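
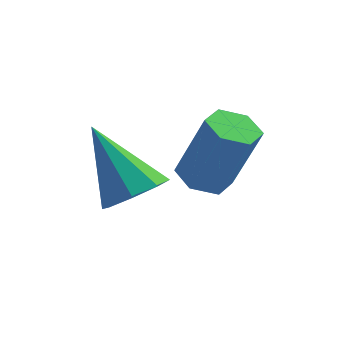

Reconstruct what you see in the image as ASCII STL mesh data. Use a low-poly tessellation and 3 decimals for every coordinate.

solid 
facet normal -0.356 0.050 -0.933
outer loop
vertex 2.683 -0.796 -1.21
vertex 2.038 -0.922 -0.971
vertex 2.269 -0.264 -1.024
endloop
endfacet
facet normal 0.723 0.647 -0.241
outer loop
vertex 2.683 -0.796 -1.21
vertex 2.269 -0.264 -1.024
vertex 3.368 -0.892 0.592
endloop
endfacet
facet normal 0.723 0.647 -0.240
outer loop
vertex 3.368 -0.892 0.592
vertex 2.269 -0.264 -1.024
vertex 2.953 -0.359 0.778
endloop
endfacet
facet normal 0.355 -0.049 0.934
outer loop
vertex 3.368 -0.892 0.592
vertex 2.953 -0.359 0.778
vertex 2.722 -1.018 0.831
endloop
endfacet
facet normal -0.355 0.049 -0.934
outer loop
vertex 2.269 -0.264 -1.024
vertex 2.038 -0.922 -0.971
vertex 1.623 -0.39 -0.785
endloop
endfacet
facet normal -0.151 0.982 0.109
outer loop
vertex 2.269 -0.264 -1.024
vertex 1.623 -0.39 -0.785
vertex 2.953 -0.359 0.778
endloop
endfacet
facet normal -0.151 0.982 0.109
outer loop
vertex 2.953 -0.359 0.778
vertex 1.623 -0.39 -0.785
vertex 2.308 -0.485 1.017
endloop
endfacet
facet normal 0.356 -0.050 0.933
outer loop
vertex 2.953 -0.359 0.778
vertex 2.308 -0.485 1.017
vertex 2.722 -1.018 0.831
endloop
endfacet
facet normal -0.355 0.049 -0.934
outer loop
vertex 1.623 -0.39 -0.785
vertex 2.038 -0.922 -0.971
vertex 1.392 -1.048 -0.732
endloop
endfacet
facet normal -0.875 0.335 0.350
outer loop
vertex 1.623 -0.39 -0.785
vertex 1.392 -1.048 -0.732
vertex 2.308 -0.485 1.017
endloop
endfacet
facet normal -0.875 0.335 0.350
outer loop
vertex 2.308 -0.485 1.017
vertex 1.392 -1.048 -0.732
vertex 2.077 -1.144 1.07
endloop
endfacet
facet normal 0.356 -0.050 0.933
outer loop
vertex 2.308 -0.485 1.017
vertex 2.077 -1.144 1.07
vertex 2.722 -1.018 0.831
endloop
endfacet
facet normal -0.355 0.049 -0.934
outer loop
vertex 1.392 -1.048 -0.732
vertex 2.038 -0.922 -0.971
vertex 1.807 -1.581 -0.918
endloop
endfacet
facet normal -0.723 -0.647 0.241
outer loop
vertex 1.392 -1.048 -0.732
vertex 1.807 -1.581 -0.918
vertex 2.077 -1.144 1.07
endloop
endfacet
facet normal -0.723 -0.647 0.241
outer loop
vertex 2.077 -1.144 1.07
vertex 1.807 -1.581 -0.918
vertex 2.491 -1.676 0.884
endloop
endfacet
facet normal 0.356 -0.050 0.933
outer loop
vertex 2.077 -1.144 1.07
vertex 2.491 -1.676 0.884
vertex 2.722 -1.018 0.831
endloop
endfacet
facet normal -0.356 0.050 -0.933
outer loop
vertex 1.807 -1.581 -0.918
vertex 2.038 -0.922 -0.971
vertex 2.452 -1.455 -1.157
endloop
endfacet
facet normal 0.151 -0.982 -0.109
outer loop
vertex 1.807 -1.581 -0.918
vertex 2.452 -1.455 -1.157
vertex 2.491 -1.676 0.884
endloop
endfacet
facet normal 0.151 -0.982 -0.109
outer loop
vertex 2.491 -1.676 0.884
vertex 2.452 -1.455 -1.157
vertex 3.137 -1.55 0.645
endloop
endfacet
facet normal 0.355 -0.049 0.934
outer loop
vertex 2.491 -1.676 0.884
vertex 3.137 -1.55 0.645
vertex 2.722 -1.018 0.831
endloop
endfacet
facet normal -0.356 0.050 -0.933
outer loop
vertex 2.452 -1.455 -1.157
vertex 2.038 -0.922 -0.971
vertex 2.683 -0.796 -1.21
endloop
endfacet
facet normal 0.875 -0.335 -0.350
outer loop
vertex 2.452 -1.455 -1.157
vertex 2.683 -0.796 -1.21
vertex 3.137 -1.55 0.645
endloop
endfacet
facet normal 0.875 -0.335 -0.350
outer loop
vertex 3.137 -1.55 0.645
vertex 2.683 -0.796 -1.21
vertex 3.368 -0.892 0.592
endloop
endfacet
facet normal 0.355 -0.049 0.934
outer loop
vertex 3.137 -1.55 0.645
vertex 3.368 -0.892 0.592
vertex 2.722 -1.018 0.831
endloop
endfacet
facet normal 0.536 -0.400 -0.743
outer loop
vertex 1.332 -2.527 -0.07
vertex 0.874 -3.207 -0.034
vertex 0.83 -2.499 -0.447
endloop
endfacet
facet normal 0.069 0.997 -0.018
outer loop
vertex 1.332 -2.527 -0.07
vertex 0.83 -2.499 -0.447
vertex -0.214 -2.393 1.474
endloop
endfacet
facet normal 0.537 -0.400 -0.743
outer loop
vertex 0.83 -2.499 -0.447
vertex 0.874 -3.207 -0.034
vertex 0.355 -2.886 -0.582
endloop
endfacet
facet normal -0.536 0.775 -0.334
outer loop
vertex 0.83 -2.499 -0.447
vertex 0.355 -2.886 -0.582
vertex -0.214 -2.393 1.474
endloop
endfacet
facet normal 0.536 -0.401 -0.743
outer loop
vertex 0.355 -2.886 -0.582
vertex 0.874 -3.207 -0.034
vertex 0.183 -3.46 -0.396
endloop
endfacet
facet normal -0.936 0.182 -0.303
outer loop
vertex 0.355 -2.886 -0.582
vertex 0.183 -3.46 -0.396
vertex -0.214 -2.393 1.474
endloop
endfacet
facet normal 0.536 -0.401 -0.743
outer loop
vertex 0.183 -3.46 -0.396
vertex 0.874 -3.207 -0.034
vertex 0.416 -3.886 0.002
endloop
endfacet
facet normal -0.898 -0.436 0.058
outer loop
vertex 0.183 -3.46 -0.396
vertex 0.416 -3.886 0.002
vertex -0.214 -2.393 1.474
endloop
endfacet
facet normal 0.535 -0.400 -0.744
outer loop
vertex 0.416 -3.886 0.002
vertex 0.874 -3.207 -0.034
vertex 0.918 -3.914 0.378
endloop
endfacet
facet normal -0.443 -0.717 0.538
outer loop
vertex 0.416 -3.886 0.002
vertex 0.918 -3.914 0.378
vertex -0.214 -2.393 1.474
endloop
endfacet
facet normal 0.537 -0.400 -0.743
outer loop
vertex 0.918 -3.914 0.378
vertex 0.874 -3.207 -0.034
vertex 1.393 -3.527 0.513
endloop
endfacet
facet normal 0.161 -0.495 0.854
outer loop
vertex 0.918 -3.914 0.378
vertex 1.393 -3.527 0.513
vertex -0.214 -2.393 1.474
endloop
endfacet
facet normal 0.536 -0.401 -0.743
outer loop
vertex 1.393 -3.527 0.513
vertex 0.874 -3.207 -0.034
vertex 1.565 -2.953 0.327
endloop
endfacet
facet normal 0.561 0.098 0.822
outer loop
vertex 1.393 -3.527 0.513
vertex 1.565 -2.953 0.327
vertex -0.214 -2.393 1.474
endloop
endfacet
facet normal 0.536 -0.400 -0.744
outer loop
vertex 1.565 -2.953 0.327
vertex 0.874 -3.207 -0.034
vertex 1.332 -2.527 -0.07
endloop
endfacet
facet normal 0.523 0.716 0.462
outer loop
vertex 1.565 -2.953 0.327
vertex 1.332 -2.527 -0.07
vertex -0.214 -2.393 1.474
endloop
endfacet

endsolid


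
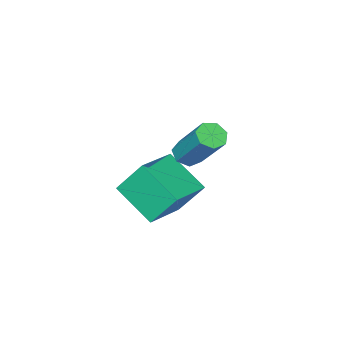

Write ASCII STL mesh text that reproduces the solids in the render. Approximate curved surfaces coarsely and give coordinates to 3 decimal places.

solid 
facet normal -0.091 -0.639 -0.764
outer loop
vertex 0.021 0.953 0.091
vertex -0.218 0.604 0.411
vertex -0.437 0.987 0.117
endloop
endfacet
facet normal 0.020 0.766 -0.642
outer loop
vertex 0.021 0.953 0.091
vertex -0.437 0.987 0.117
vertex 0.197 2.205 1.59
endloop
endfacet
facet normal 0.022 0.766 -0.643
outer loop
vertex 0.197 2.205 1.59
vertex -0.437 0.987 0.117
vertex -0.261 2.239 1.615
endloop
endfacet
facet normal 0.089 0.638 0.765
outer loop
vertex 0.197 2.205 1.59
vertex -0.261 2.239 1.615
vertex -0.042 1.856 1.909
endloop
endfacet
facet normal -0.091 -0.639 -0.764
outer loop
vertex -0.437 0.987 0.117
vertex -0.218 0.604 0.411
vertex -0.73 0.733 0.364
endloop
endfacet
facet normal -0.765 0.535 -0.357
outer loop
vertex -0.437 0.987 0.117
vertex -0.73 0.733 0.364
vertex -0.261 2.239 1.615
endloop
endfacet
facet normal -0.766 0.535 -0.357
outer loop
vertex -0.261 2.239 1.615
vertex -0.73 0.733 0.364
vertex -0.554 1.984 1.862
endloop
endfacet
facet normal 0.089 0.638 0.765
outer loop
vertex -0.261 2.239 1.615
vertex -0.554 1.984 1.862
vertex -0.042 1.856 1.909
endloop
endfacet
facet normal -0.091 -0.638 -0.765
outer loop
vertex -0.73 0.733 0.364
vertex -0.218 0.604 0.411
vertex -0.638 0.382 0.646
endloop
endfacet
facet normal -0.976 -0.098 0.196
outer loop
vertex -0.73 0.733 0.364
vertex -0.638 0.382 0.646
vertex -0.554 1.984 1.862
endloop
endfacet
facet normal -0.976 -0.098 0.196
outer loop
vertex -0.554 1.984 1.862
vertex -0.638 0.382 0.646
vertex -0.462 1.633 2.144
endloop
endfacet
facet normal 0.089 0.638 0.765
outer loop
vertex -0.554 1.984 1.862
vertex -0.462 1.633 2.144
vertex -0.042 1.856 1.909
endloop
endfacet
facet normal -0.091 -0.638 -0.765
outer loop
vertex -0.638 0.382 0.646
vertex -0.218 0.604 0.411
vertex -0.229 0.198 0.751
endloop
endfacet
facet normal -0.451 -0.658 0.603
outer loop
vertex -0.638 0.382 0.646
vertex -0.229 0.198 0.751
vertex -0.462 1.633 2.144
endloop
endfacet
facet normal -0.451 -0.658 0.603
outer loop
vertex -0.462 1.633 2.144
vertex -0.229 0.198 0.751
vertex -0.053 1.45 2.25
endloop
endfacet
facet normal 0.088 0.639 0.764
outer loop
vertex -0.462 1.633 2.144
vertex -0.053 1.45 2.25
vertex -0.042 1.856 1.909
endloop
endfacet
facet normal -0.089 -0.638 -0.765
outer loop
vertex -0.229 0.198 0.751
vertex -0.218 0.604 0.411
vertex 0.188 0.321 0.6
endloop
endfacet
facet normal 0.414 -0.722 0.554
outer loop
vertex -0.229 0.198 0.751
vertex 0.188 0.321 0.6
vertex -0.053 1.45 2.25
endloop
endfacet
facet normal 0.413 -0.722 0.555
outer loop
vertex -0.053 1.45 2.25
vertex 0.188 0.321 0.6
vertex 0.364 1.572 2.098
endloop
endfacet
facet normal 0.091 0.639 0.764
outer loop
vertex -0.053 1.45 2.25
vertex 0.364 1.572 2.098
vertex -0.042 1.856 1.909
endloop
endfacet
facet normal -0.089 -0.639 -0.764
outer loop
vertex 0.188 0.321 0.6
vertex -0.218 0.604 0.411
vertex 0.299 0.656 0.307
endloop
endfacet
facet normal 0.966 -0.242 0.089
outer loop
vertex 0.188 0.321 0.6
vertex 0.299 0.656 0.307
vertex 0.364 1.572 2.098
endloop
endfacet
facet normal 0.966 -0.242 0.089
outer loop
vertex 0.364 1.572 2.098
vertex 0.299 0.656 0.307
vertex 0.475 1.908 1.805
endloop
endfacet
facet normal 0.090 0.638 0.765
outer loop
vertex 0.364 1.572 2.098
vertex 0.475 1.908 1.805
vertex -0.042 1.856 1.909
endloop
endfacet
facet normal -0.089 -0.639 -0.764
outer loop
vertex 0.299 0.656 0.307
vertex -0.218 0.604 0.411
vertex 0.021 0.953 0.091
endloop
endfacet
facet normal 0.792 0.419 -0.443
outer loop
vertex 0.299 0.656 0.307
vertex 0.021 0.953 0.091
vertex 0.475 1.908 1.805
endloop
endfacet
facet normal 0.792 0.420 -0.444
outer loop
vertex 0.475 1.908 1.805
vertex 0.021 0.953 0.091
vertex 0.197 2.205 1.59
endloop
endfacet
facet normal 0.090 0.638 0.765
outer loop
vertex 0.475 1.908 1.805
vertex 0.197 2.205 1.59
vertex -0.042 1.856 1.909
endloop
endfacet
facet normal -0.291 0.493 0.820
outer loop
vertex -0.963 -1.022 -0.756
vertex 0.542 -0.656 -0.442
vertex -1.121 0.42 -1.68
endloop
endfacet
facet normal -0.952 -0.232 -0.199
outer loop
vertex -0.682 -0.324 -2.918
vertex -0.963 -1.022 -0.756
vertex -1.121 0.42 -1.68
endloop
endfacet
facet normal -0.291 0.493 0.820
outer loop
vertex -1.121 0.42 -1.68
vertex 0.542 -0.656 -0.442
vertex 0.384 0.787 -1.366
endloop
endfacet
facet normal -0.093 0.839 -0.537
outer loop
vertex 0.384 0.787 -1.366
vertex -0.682 -0.324 -2.918
vertex -1.121 0.42 -1.68
endloop
endfacet
facet normal 0.092 -0.839 0.537
outer loop
vertex -0.963 -1.022 -0.756
vertex 0.981 -1.4 -1.68
vertex 0.542 -0.656 -0.442
endloop
endfacet
facet normal -0.952 -0.231 -0.198
outer loop
vertex -0.524 -1.767 -1.994
vertex -0.963 -1.022 -0.756
vertex -0.682 -0.324 -2.918
endloop
endfacet
facet normal 0.092 -0.838 0.537
outer loop
vertex -0.524 -1.767 -1.994
vertex 0.981 -1.4 -1.68
vertex -0.963 -1.022 -0.756
endloop
endfacet
facet normal 0.952 0.231 0.199
outer loop
vertex 0.542 -0.656 -0.442
vertex 0.981 -1.4 -1.68
vertex 0.384 0.787 -1.366
endloop
endfacet
facet normal -0.092 0.838 -0.537
outer loop
vertex 0.823 0.042 -2.604
vertex -0.682 -0.324 -2.918
vertex 0.384 0.787 -1.366
endloop
endfacet
facet normal 0.952 0.231 0.198
outer loop
vertex 0.384 0.787 -1.366
vertex 0.981 -1.4 -1.68
vertex 0.823 0.042 -2.604
endloop
endfacet
facet normal 0.291 -0.493 -0.820
outer loop
vertex 0.823 0.042 -2.604
vertex -0.524 -1.767 -1.994
vertex -0.682 -0.324 -2.918
endloop
endfacet
facet normal 0.291 -0.493 -0.820
outer loop
vertex 0.981 -1.4 -1.68
vertex -0.524 -1.767 -1.994
vertex 0.823 0.042 -2.604
endloop
endfacet

endsolid


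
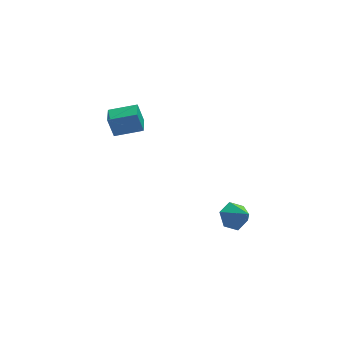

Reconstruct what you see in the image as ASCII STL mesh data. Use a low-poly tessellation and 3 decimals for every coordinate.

solid 
facet normal -0.399 0.634 -0.662
outer loop
vertex 2.025 -1.02 0.986
vertex 1.549 -1.458 0.853
vertex 1.463 -1.012 1.332
endloop
endfacet
facet normal 0.486 0.396 0.779
outer loop
vertex 2.025 -1.02 0.986
vertex 1.463 -1.012 1.332
vertex 1.991 -2.162 1.587
endloop
endfacet
facet normal -0.398 0.635 -0.662
outer loop
vertex 1.463 -1.012 1.332
vertex 1.549 -1.458 0.853
vertex 0.987 -1.449 1.199
endloop
endfacet
facet normal -0.321 0.062 0.945
outer loop
vertex 1.463 -1.012 1.332
vertex 0.987 -1.449 1.199
vertex 1.991 -2.162 1.587
endloop
endfacet
facet normal -0.398 0.635 -0.662
outer loop
vertex 0.987 -1.449 1.199
vertex 1.549 -1.458 0.853
vertex 1.073 -1.895 0.72
endloop
endfacet
facet normal -0.625 -0.624 0.469
outer loop
vertex 0.987 -1.449 1.199
vertex 1.073 -1.895 0.72
vertex 1.991 -2.162 1.587
endloop
endfacet
facet normal -0.399 0.636 -0.661
outer loop
vertex 1.073 -1.895 0.72
vertex 1.549 -1.458 0.853
vertex 1.635 -1.903 0.373
endloop
endfacet
facet normal -0.121 -0.977 -0.173
outer loop
vertex 1.073 -1.895 0.72
vertex 1.635 -1.903 0.373
vertex 1.991 -2.162 1.587
endloop
endfacet
facet normal -0.398 0.636 -0.661
outer loop
vertex 1.635 -1.903 0.373
vertex 1.549 -1.458 0.853
vertex 2.111 -1.466 0.507
endloop
endfacet
facet normal 0.686 -0.644 -0.339
outer loop
vertex 1.635 -1.903 0.373
vertex 2.111 -1.466 0.507
vertex 1.991 -2.162 1.587
endloop
endfacet
facet normal -0.399 0.634 -0.662
outer loop
vertex 2.111 -1.466 0.507
vertex 1.549 -1.458 0.853
vertex 2.025 -1.02 0.986
endloop
endfacet
facet normal 0.990 0.043 0.138
outer loop
vertex 2.111 -1.466 0.507
vertex 2.025 -1.02 0.986
vertex 1.991 -2.162 1.587
endloop
endfacet
facet normal -0.954 0.146 -0.263
outer loop
vertex -2.615 3.626 2.998
vertex -2.467 4.449 2.917
vertex -2.376 3.492 2.057
endloop
endfacet
facet normal -0.176 -0.980 0.095
outer loop
vertex -1.193 3.311 2.383
vertex -2.615 3.626 2.998
vertex -2.376 3.492 2.057
endloop
endfacet
facet normal -0.954 0.146 -0.263
outer loop
vertex -2.376 3.492 2.057
vertex -2.467 4.449 2.917
vertex -2.228 4.315 1.977
endloop
endfacet
facet normal 0.244 -0.137 -0.960
outer loop
vertex -2.228 4.315 1.977
vertex -1.193 3.311 2.383
vertex -2.376 3.492 2.057
endloop
endfacet
facet normal -0.243 0.138 0.960
outer loop
vertex -2.615 3.626 2.998
vertex -1.284 4.268 3.243
vertex -2.467 4.449 2.917
endloop
endfacet
facet normal -0.176 -0.980 0.095
outer loop
vertex -1.432 3.445 3.323
vertex -2.615 3.626 2.998
vertex -1.193 3.311 2.383
endloop
endfacet
facet normal -0.243 0.137 0.960
outer loop
vertex -1.432 3.445 3.323
vertex -1.284 4.268 3.243
vertex -2.615 3.626 2.998
endloop
endfacet
facet normal 0.176 0.980 -0.095
outer loop
vertex -2.467 4.449 2.917
vertex -1.284 4.268 3.243
vertex -2.228 4.315 1.977
endloop
endfacet
facet normal 0.243 -0.138 -0.960
outer loop
vertex -1.045 4.134 2.302
vertex -1.193 3.311 2.383
vertex -2.228 4.315 1.977
endloop
endfacet
facet normal 0.176 0.980 -0.095
outer loop
vertex -2.228 4.315 1.977
vertex -1.284 4.268 3.243
vertex -1.045 4.134 2.302
endloop
endfacet
facet normal 0.954 -0.146 0.263
outer loop
vertex -1.045 4.134 2.302
vertex -1.432 3.445 3.323
vertex -1.193 3.311 2.383
endloop
endfacet
facet normal 0.954 -0.146 0.263
outer loop
vertex -1.284 4.268 3.243
vertex -1.432 3.445 3.323
vertex -1.045 4.134 2.302
endloop
endfacet

endsolid


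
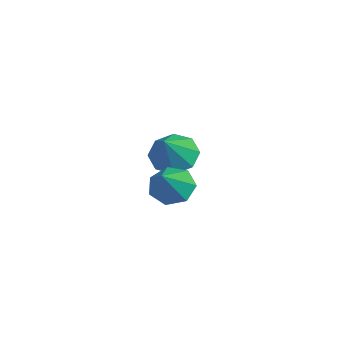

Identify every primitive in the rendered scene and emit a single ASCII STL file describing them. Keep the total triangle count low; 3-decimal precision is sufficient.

solid 
facet normal -0.693 0.286 -0.662
outer loop
vertex 0.996 -3.837 1.791
vertex 0.467 -3.528 2.478
vertex 1.11 -3.075 2.001
endloop
endfacet
facet normal 0.920 -0.030 -0.391
outer loop
vertex 0.996 -3.837 1.791
vertex 1.11 -3.075 2.001
vertex 1.833 -4.092 3.782
endloop
endfacet
facet normal -0.693 0.287 -0.661
outer loop
vertex 1.11 -3.075 2.001
vertex 0.467 -3.528 2.478
vertex 0.741 -2.655 2.57
endloop
endfacet
facet normal 0.778 0.627 0.042
outer loop
vertex 1.11 -3.075 2.001
vertex 0.741 -2.655 2.57
vertex 1.833 -4.092 3.782
endloop
endfacet
facet normal -0.693 0.287 -0.662
outer loop
vertex 0.741 -2.655 2.57
vertex 0.467 -3.528 2.478
vertex 0.165 -2.892 3.07
endloop
endfacet
facet normal 0.253 0.729 0.636
outer loop
vertex 0.741 -2.655 2.57
vertex 0.165 -2.892 3.07
vertex 1.833 -4.092 3.782
endloop
endfacet
facet normal -0.693 0.287 -0.662
outer loop
vertex 0.165 -2.892 3.07
vertex 0.467 -3.528 2.478
vertex -0.183 -3.608 3.124
endloop
endfacet
facet normal -0.261 0.198 0.945
outer loop
vertex 0.165 -2.892 3.07
vertex -0.183 -3.608 3.124
vertex 1.833 -4.092 3.782
endloop
endfacet
facet normal -0.693 0.286 -0.662
outer loop
vertex -0.183 -3.608 3.124
vertex 0.467 -3.528 2.478
vertex -0.041 -4.264 2.692
endloop
endfacet
facet normal -0.375 -0.565 0.735
outer loop
vertex -0.183 -3.608 3.124
vertex -0.041 -4.264 2.692
vertex 1.833 -4.092 3.782
endloop
endfacet
facet normal -0.693 0.286 -0.662
outer loop
vertex -0.041 -4.264 2.692
vertex 0.467 -3.528 2.478
vertex 0.483 -4.366 2.099
endloop
endfacet
facet normal -0.005 -0.986 0.165
outer loop
vertex -0.041 -4.264 2.692
vertex 0.483 -4.366 2.099
vertex 1.833 -4.092 3.782
endloop
endfacet
facet normal -0.693 0.286 -0.662
outer loop
vertex 0.483 -4.366 2.099
vertex 0.467 -3.528 2.478
vertex 0.996 -3.837 1.791
endloop
endfacet
facet normal 0.571 -0.749 -0.336
outer loop
vertex 0.483 -4.366 2.099
vertex 0.996 -3.837 1.791
vertex 1.833 -4.092 3.782
endloop
endfacet
facet normal -0.650 0.288 -0.704
outer loop
vertex -2.974 -2.966 1.197
vertex -3.716 -2.873 1.92
vertex -2.998 -2.238 1.517
endloop
endfacet
facet normal 0.967 0.129 -0.221
outer loop
vertex -2.974 -2.966 1.197
vertex -2.998 -2.238 1.517
vertex -2.424 -3.447 3.32
endloop
endfacet
facet normal -0.649 0.288 -0.704
outer loop
vertex -2.998 -2.238 1.517
vertex -3.716 -2.873 1.92
vertex -3.443 -1.882 2.073
endloop
endfacet
facet normal 0.747 0.637 0.190
outer loop
vertex -2.998 -2.238 1.517
vertex -3.443 -1.882 2.073
vertex -2.424 -3.447 3.32
endloop
endfacet
facet normal -0.649 0.288 -0.704
outer loop
vertex -3.443 -1.882 2.073
vertex -3.716 -2.873 1.92
vertex -4.048 -2.107 2.539
endloop
endfacet
facet normal 0.255 0.699 0.668
outer loop
vertex -3.443 -1.882 2.073
vertex -4.048 -2.107 2.539
vertex -2.424 -3.447 3.32
endloop
endfacet
facet normal -0.649 0.287 -0.704
outer loop
vertex -4.048 -2.107 2.539
vertex -3.716 -2.873 1.92
vertex -4.458 -2.781 2.642
endloop
endfacet
facet normal -0.221 0.277 0.935
outer loop
vertex -4.048 -2.107 2.539
vertex -4.458 -2.781 2.642
vertex -2.424 -3.447 3.32
endloop
endfacet
facet normal -0.649 0.288 -0.704
outer loop
vertex -4.458 -2.781 2.642
vertex -3.716 -2.873 1.92
vertex -4.434 -3.509 2.322
endloop
endfacet
facet normal -0.402 -0.380 0.833
outer loop
vertex -4.458 -2.781 2.642
vertex -4.434 -3.509 2.322
vertex -2.424 -3.447 3.32
endloop
endfacet
facet normal -0.649 0.288 -0.704
outer loop
vertex -4.434 -3.509 2.322
vertex -3.716 -2.873 1.92
vertex -3.989 -3.865 1.766
endloop
endfacet
facet normal -0.182 -0.888 0.422
outer loop
vertex -4.434 -3.509 2.322
vertex -3.989 -3.865 1.766
vertex -2.424 -3.447 3.32
endloop
endfacet
facet normal -0.649 0.288 -0.704
outer loop
vertex -3.989 -3.865 1.766
vertex -3.716 -2.873 1.92
vertex -3.384 -3.64 1.3
endloop
endfacet
facet normal 0.310 -0.949 -0.056
outer loop
vertex -3.989 -3.865 1.766
vertex -3.384 -3.64 1.3
vertex -2.424 -3.447 3.32
endloop
endfacet
facet normal -0.650 0.288 -0.704
outer loop
vertex -3.384 -3.64 1.3
vertex -3.716 -2.873 1.92
vertex -2.974 -2.966 1.197
endloop
endfacet
facet normal 0.786 -0.527 -0.323
outer loop
vertex -3.384 -3.64 1.3
vertex -2.974 -2.966 1.197
vertex -2.424 -3.447 3.32
endloop
endfacet

endsolid


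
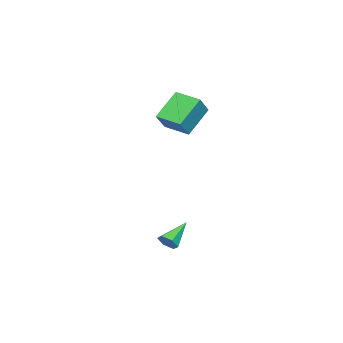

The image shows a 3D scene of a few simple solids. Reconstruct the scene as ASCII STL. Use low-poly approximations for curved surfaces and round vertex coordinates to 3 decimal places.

solid 
facet normal -0.749 0.204 0.630
outer loop
vertex -3.499 -3.048 3.14
vertex -3.217 -1.551 2.991
vertex -4.371 -2.989 2.085
endloop
endfacet
facet normal -0.184 -0.978 0.098
outer loop
vertex -2.903 -3.389 0.849
vertex -3.499 -3.048 3.14
vertex -4.371 -2.989 2.085
endloop
endfacet
facet normal -0.749 0.204 0.630
outer loop
vertex -4.371 -2.989 2.085
vertex -3.217 -1.551 2.991
vertex -4.089 -1.492 1.936
endloop
endfacet
facet normal -0.637 0.043 -0.770
outer loop
vertex -4.089 -1.492 1.936
vertex -2.903 -3.389 0.849
vertex -4.371 -2.989 2.085
endloop
endfacet
facet normal 0.637 -0.043 0.770
outer loop
vertex -3.499 -3.048 3.14
vertex -1.749 -1.951 1.755
vertex -3.217 -1.551 2.991
endloop
endfacet
facet normal -0.184 -0.978 0.098
outer loop
vertex -2.031 -3.448 1.904
vertex -3.499 -3.048 3.14
vertex -2.903 -3.389 0.849
endloop
endfacet
facet normal 0.637 -0.043 0.770
outer loop
vertex -2.031 -3.448 1.904
vertex -1.749 -1.951 1.755
vertex -3.499 -3.048 3.14
endloop
endfacet
facet normal 0.184 0.978 -0.098
outer loop
vertex -3.217 -1.551 2.991
vertex -1.749 -1.951 1.755
vertex -4.089 -1.492 1.936
endloop
endfacet
facet normal -0.637 0.043 -0.770
outer loop
vertex -2.621 -1.892 0.7
vertex -2.903 -3.389 0.849
vertex -4.089 -1.492 1.936
endloop
endfacet
facet normal 0.184 0.978 -0.098
outer loop
vertex -4.089 -1.492 1.936
vertex -1.749 -1.951 1.755
vertex -2.621 -1.892 0.7
endloop
endfacet
facet normal 0.749 -0.204 -0.630
outer loop
vertex -2.621 -1.892 0.7
vertex -2.031 -3.448 1.904
vertex -2.903 -3.389 0.849
endloop
endfacet
facet normal 0.749 -0.204 -0.630
outer loop
vertex -1.749 -1.951 1.755
vertex -2.031 -3.448 1.904
vertex -2.621 -1.892 0.7
endloop
endfacet
facet normal 0.862 -0.190 -0.469
outer loop
vertex 3.861 -0.196 -3.089
vertex 3.627 -0.005 -3.596
vertex 3.905 0.373 -3.238
endloop
endfacet
facet normal 0.222 0.231 0.947
outer loop
vertex 3.861 -0.196 -3.089
vertex 3.905 0.373 -3.238
vertex 2.213 0.305 -2.824
endloop
endfacet
facet normal 0.862 -0.188 -0.471
outer loop
vertex 3.905 0.373 -3.238
vertex 3.627 -0.005 -3.596
vertex 3.67 0.565 -3.745
endloop
endfacet
facet normal 0.044 0.941 0.336
outer loop
vertex 3.905 0.373 -3.238
vertex 3.67 0.565 -3.745
vertex 2.213 0.305 -2.824
endloop
endfacet
facet normal 0.862 -0.188 -0.472
outer loop
vertex 3.67 0.565 -3.745
vertex 3.627 -0.005 -3.596
vertex 3.392 0.187 -4.102
endloop
endfacet
facet normal -0.435 0.766 -0.472
outer loop
vertex 3.67 0.565 -3.745
vertex 3.392 0.187 -4.102
vertex 2.213 0.305 -2.824
endloop
endfacet
facet normal 0.862 -0.187 -0.471
outer loop
vertex 3.392 0.187 -4.102
vertex 3.627 -0.005 -3.596
vertex 3.349 -0.383 -3.954
endloop
endfacet
facet normal -0.735 -0.118 -0.667
outer loop
vertex 3.392 0.187 -4.102
vertex 3.349 -0.383 -3.954
vertex 2.213 0.305 -2.824
endloop
endfacet
facet normal 0.862 -0.188 -0.471
outer loop
vertex 3.349 -0.383 -3.954
vertex 3.627 -0.005 -3.596
vertex 3.584 -0.574 -3.447
endloop
endfacet
facet normal -0.556 -0.829 -0.054
outer loop
vertex 3.349 -0.383 -3.954
vertex 3.584 -0.574 -3.447
vertex 2.213 0.305 -2.824
endloop
endfacet
facet normal 0.863 -0.188 -0.469
outer loop
vertex 3.584 -0.574 -3.447
vertex 3.627 -0.005 -3.596
vertex 3.861 -0.196 -3.089
endloop
endfacet
facet normal -0.078 -0.655 0.752
outer loop
vertex 3.584 -0.574 -3.447
vertex 3.861 -0.196 -3.089
vertex 2.213 0.305 -2.824
endloop
endfacet

endsolid


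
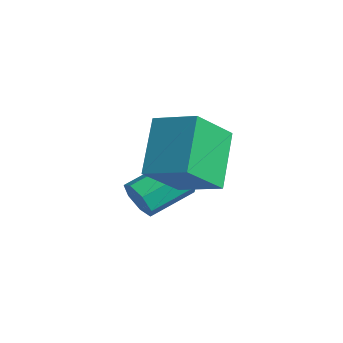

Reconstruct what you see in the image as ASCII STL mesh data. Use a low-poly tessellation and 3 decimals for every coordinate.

solid 
facet normal -0.863 -0.384 -0.328
outer loop
vertex 1.005 0.634 -1.127
vertex 0.06 1.685 0.128
vertex 0.88 1.901 -2.283
endloop
endfacet
facet normal 0.499 -0.557 -0.664
outer loop
vertex 2.08 2.435 -1.828
vertex 1.005 0.634 -1.127
vertex 0.88 1.901 -2.283
endloop
endfacet
facet normal -0.863 -0.385 -0.328
outer loop
vertex 0.88 1.901 -2.283
vertex 0.06 1.685 0.128
vertex -0.065 2.952 -1.029
endloop
endfacet
facet normal -0.073 0.737 -0.672
outer loop
vertex -0.065 2.952 -1.029
vertex 2.08 2.435 -1.828
vertex 0.88 1.901 -2.283
endloop
endfacet
facet normal 0.073 -0.737 0.672
outer loop
vertex 1.005 0.634 -1.127
vertex 1.26 2.219 0.583
vertex 0.06 1.685 0.128
endloop
endfacet
facet normal 0.500 -0.557 -0.664
outer loop
vertex 2.205 1.168 -0.671
vertex 1.005 0.634 -1.127
vertex 2.08 2.435 -1.828
endloop
endfacet
facet normal 0.072 -0.737 0.672
outer loop
vertex 2.205 1.168 -0.671
vertex 1.26 2.219 0.583
vertex 1.005 0.634 -1.127
endloop
endfacet
facet normal -0.499 0.557 0.664
outer loop
vertex 0.06 1.685 0.128
vertex 1.26 2.219 0.583
vertex -0.065 2.952 -1.029
endloop
endfacet
facet normal -0.073 0.737 -0.672
outer loop
vertex 1.135 3.486 -0.573
vertex 2.08 2.435 -1.828
vertex -0.065 2.952 -1.029
endloop
endfacet
facet normal -0.500 0.556 0.664
outer loop
vertex -0.065 2.952 -1.029
vertex 1.26 2.219 0.583
vertex 1.135 3.486 -0.573
endloop
endfacet
facet normal 0.863 0.384 0.328
outer loop
vertex 1.135 3.486 -0.573
vertex 2.205 1.168 -0.671
vertex 2.08 2.435 -1.828
endloop
endfacet
facet normal 0.863 0.384 0.328
outer loop
vertex 1.26 2.219 0.583
vertex 2.205 1.168 -0.671
vertex 1.135 3.486 -0.573
endloop
endfacet
facet normal -0.078 -0.941 -0.329
outer loop
vertex -0.103 1.709 -3.771
vertex -0.447 1.553 -3.243
vertex -0.661 1.771 -3.816
endloop
endfacet
facet normal 0.111 0.318 -0.941
outer loop
vertex -0.103 1.709 -3.771
vertex -0.661 1.771 -3.816
vertex 0.012 3.103 -3.286
endloop
endfacet
facet normal 0.111 0.319 -0.941
outer loop
vertex 0.012 3.103 -3.286
vertex -0.661 1.771 -3.816
vertex -0.547 3.164 -3.331
endloop
endfacet
facet normal 0.076 0.942 0.328
outer loop
vertex 0.012 3.103 -3.286
vertex -0.547 3.164 -3.331
vertex -0.333 2.947 -2.757
endloop
endfacet
facet normal -0.077 -0.941 -0.329
outer loop
vertex -0.661 1.771 -3.816
vertex -0.447 1.553 -3.243
vertex -1.059 1.668 -3.429
endloop
endfacet
facet normal -0.705 0.284 -0.650
outer loop
vertex -0.661 1.771 -3.816
vertex -1.059 1.668 -3.429
vertex -0.547 3.164 -3.331
endloop
endfacet
facet normal -0.705 0.284 -0.650
outer loop
vertex -0.547 3.164 -3.331
vertex -1.059 1.668 -3.429
vertex -0.945 3.062 -2.944
endloop
endfacet
facet normal 0.077 0.942 0.327
outer loop
vertex -0.547 3.164 -3.331
vertex -0.945 3.062 -2.944
vertex -0.333 2.947 -2.757
endloop
endfacet
facet normal -0.077 -0.941 -0.328
outer loop
vertex -1.059 1.668 -3.429
vertex -0.447 1.553 -3.243
vertex -0.996 1.479 -2.902
endloop
endfacet
facet normal -0.991 0.035 0.131
outer loop
vertex -1.059 1.668 -3.429
vertex -0.996 1.479 -2.902
vertex -0.945 3.062 -2.944
endloop
endfacet
facet normal -0.990 0.035 0.133
outer loop
vertex -0.945 3.062 -2.944
vertex -0.996 1.479 -2.902
vertex -0.881 2.873 -2.417
endloop
endfacet
facet normal 0.077 0.941 0.328
outer loop
vertex -0.945 3.062 -2.944
vertex -0.881 2.873 -2.417
vertex -0.333 2.947 -2.757
endloop
endfacet
facet normal -0.077 -0.942 -0.328
outer loop
vertex -0.996 1.479 -2.902
vertex -0.447 1.553 -3.243
vertex -0.519 1.346 -2.631
endloop
endfacet
facet normal -0.529 -0.240 0.814
outer loop
vertex -0.996 1.479 -2.902
vertex -0.519 1.346 -2.631
vertex -0.881 2.873 -2.417
endloop
endfacet
facet normal -0.530 -0.240 0.813
outer loop
vertex -0.881 2.873 -2.417
vertex -0.519 1.346 -2.631
vertex -0.405 2.74 -2.146
endloop
endfacet
facet normal 0.076 0.942 0.328
outer loop
vertex -0.881 2.873 -2.417
vertex -0.405 2.74 -2.146
vertex -0.333 2.947 -2.757
endloop
endfacet
facet normal -0.076 -0.942 -0.327
outer loop
vertex -0.519 1.346 -2.631
vertex -0.447 1.553 -3.243
vertex 0.011 1.369 -2.82
endloop
endfacet
facet normal 0.329 -0.334 0.883
outer loop
vertex -0.519 1.346 -2.631
vertex 0.011 1.369 -2.82
vertex -0.405 2.74 -2.146
endloop
endfacet
facet normal 0.328 -0.335 0.883
outer loop
vertex -0.405 2.74 -2.146
vertex 0.011 1.369 -2.82
vertex 0.126 2.762 -2.335
endloop
endfacet
facet normal 0.078 0.941 0.328
outer loop
vertex -0.405 2.74 -2.146
vertex 0.126 2.762 -2.335
vertex -0.333 2.947 -2.757
endloop
endfacet
facet normal -0.077 -0.942 -0.327
outer loop
vertex 0.011 1.369 -2.82
vertex -0.447 1.553 -3.243
vertex 0.197 1.53 -3.328
endloop
endfacet
facet normal 0.941 -0.178 0.288
outer loop
vertex 0.011 1.369 -2.82
vertex 0.197 1.53 -3.328
vertex 0.126 2.762 -2.335
endloop
endfacet
facet normal 0.942 -0.177 0.287
outer loop
vertex 0.126 2.762 -2.335
vertex 0.197 1.53 -3.328
vertex 0.311 2.924 -2.843
endloop
endfacet
facet normal 0.077 0.941 0.328
outer loop
vertex 0.126 2.762 -2.335
vertex 0.311 2.924 -2.843
vertex -0.333 2.947 -2.757
endloop
endfacet
facet normal -0.077 -0.941 -0.328
outer loop
vertex 0.197 1.53 -3.328
vertex -0.447 1.553 -3.243
vertex -0.103 1.709 -3.771
endloop
endfacet
facet normal 0.843 0.114 -0.525
outer loop
vertex 0.197 1.53 -3.328
vertex -0.103 1.709 -3.771
vertex 0.311 2.924 -2.843
endloop
endfacet
facet normal 0.844 0.113 -0.524
outer loop
vertex 0.311 2.924 -2.843
vertex -0.103 1.709 -3.771
vertex 0.012 3.103 -3.286
endloop
endfacet
facet normal 0.077 0.941 0.328
outer loop
vertex 0.311 2.924 -2.843
vertex 0.012 3.103 -3.286
vertex -0.333 2.947 -2.757
endloop
endfacet

endsolid


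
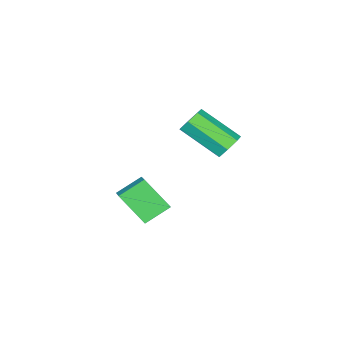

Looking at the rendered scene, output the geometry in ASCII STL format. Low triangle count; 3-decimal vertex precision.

solid 
facet normal -0.162 0.814 -0.558
outer loop
vertex -0.314 2.376 2.674
vertex -0.736 2.151 2.468
vertex -0.702 2.449 2.893
endloop
endfacet
facet normal 0.485 0.558 0.674
outer loop
vertex -0.314 2.376 2.674
vertex -0.702 2.449 2.893
vertex -0.063 1.114 3.538
endloop
endfacet
facet normal 0.485 0.558 0.674
outer loop
vertex -0.063 1.114 3.538
vertex -0.702 2.449 2.893
vertex -0.45 1.186 3.757
endloop
endfacet
facet normal 0.163 -0.815 0.556
outer loop
vertex -0.063 1.114 3.538
vertex -0.45 1.186 3.757
vertex -0.484 0.889 3.332
endloop
endfacet
facet normal -0.165 0.814 -0.557
outer loop
vertex -0.702 2.449 2.893
vertex -0.736 2.151 2.468
vertex -1.115 2.297 2.793
endloop
endfacet
facet normal -0.368 0.474 0.800
outer loop
vertex -0.702 2.449 2.893
vertex -1.115 2.297 2.793
vertex -0.45 1.186 3.757
endloop
endfacet
facet normal -0.369 0.473 0.800
outer loop
vertex -0.45 1.186 3.757
vertex -1.115 2.297 2.793
vertex -0.863 1.035 3.656
endloop
endfacet
facet normal 0.162 -0.815 0.557
outer loop
vertex -0.45 1.186 3.757
vertex -0.863 1.035 3.656
vertex -0.484 0.889 3.332
endloop
endfacet
facet normal -0.163 0.815 -0.556
outer loop
vertex -1.115 2.297 2.793
vertex -0.736 2.151 2.468
vertex -1.242 2.036 2.448
endloop
endfacet
facet normal -0.946 0.032 0.324
outer loop
vertex -1.115 2.297 2.793
vertex -1.242 2.036 2.448
vertex -0.863 1.035 3.656
endloop
endfacet
facet normal -0.945 0.034 0.325
outer loop
vertex -0.863 1.035 3.656
vertex -1.242 2.036 2.448
vertex -0.991 0.774 3.311
endloop
endfacet
facet normal 0.162 -0.815 0.556
outer loop
vertex -0.863 1.035 3.656
vertex -0.991 0.774 3.311
vertex -0.484 0.889 3.332
endloop
endfacet
facet normal -0.163 0.814 -0.557
outer loop
vertex -1.242 2.036 2.448
vertex -0.736 2.151 2.468
vertex -0.988 1.861 2.118
endloop
endfacet
facet normal -0.811 -0.432 -0.395
outer loop
vertex -1.242 2.036 2.448
vertex -0.988 1.861 2.118
vertex -0.991 0.774 3.311
endloop
endfacet
facet normal -0.810 -0.432 -0.396
outer loop
vertex -0.991 0.774 3.311
vertex -0.988 1.861 2.118
vertex -0.737 0.599 2.982
endloop
endfacet
facet normal 0.162 -0.814 0.558
outer loop
vertex -0.991 0.774 3.311
vertex -0.737 0.599 2.982
vertex -0.484 0.889 3.332
endloop
endfacet
facet normal -0.163 0.814 -0.557
outer loop
vertex -0.988 1.861 2.118
vertex -0.736 2.151 2.468
vertex -0.544 1.905 2.052
endloop
endfacet
facet normal -0.065 -0.572 -0.817
outer loop
vertex -0.988 1.861 2.118
vertex -0.544 1.905 2.052
vertex -0.737 0.599 2.982
endloop
endfacet
facet normal -0.065 -0.572 -0.817
outer loop
vertex -0.737 0.599 2.982
vertex -0.544 1.905 2.052
vertex -0.292 0.643 2.916
endloop
endfacet
facet normal 0.163 -0.814 0.557
outer loop
vertex -0.737 0.599 2.982
vertex -0.292 0.643 2.916
vertex -0.484 0.889 3.332
endloop
endfacet
facet normal -0.162 0.815 -0.557
outer loop
vertex -0.544 1.905 2.052
vertex -0.736 2.151 2.468
vertex -0.244 2.134 2.3
endloop
endfacet
facet normal 0.730 -0.281 -0.623
outer loop
vertex -0.544 1.905 2.052
vertex -0.244 2.134 2.3
vertex -0.292 0.643 2.916
endloop
endfacet
facet normal 0.730 -0.281 -0.623
outer loop
vertex -0.292 0.643 2.916
vertex -0.244 2.134 2.3
vertex 0.007 0.872 3.163
endloop
endfacet
facet normal 0.164 -0.814 0.557
outer loop
vertex -0.292 0.643 2.916
vertex 0.007 0.872 3.163
vertex -0.484 0.889 3.332
endloop
endfacet
facet normal -0.162 0.814 -0.557
outer loop
vertex -0.244 2.134 2.3
vertex -0.736 2.151 2.468
vertex -0.314 2.376 2.674
endloop
endfacet
facet normal 0.975 0.221 0.040
outer loop
vertex -0.244 2.134 2.3
vertex -0.314 2.376 2.674
vertex 0.007 0.872 3.163
endloop
endfacet
facet normal 0.975 0.221 0.039
outer loop
vertex 0.007 0.872 3.163
vertex -0.314 2.376 2.674
vertex -0.063 1.114 3.538
endloop
endfacet
facet normal 0.163 -0.815 0.556
outer loop
vertex 0.007 0.872 3.163
vertex -0.063 1.114 3.538
vertex -0.484 0.889 3.332
endloop
endfacet
facet normal -0.645 -0.594 -0.481
outer loop
vertex 3.0 0.787 1.986
vertex 2.302 1.174 2.444
vertex 2.885 1.624 1.105
endloop
endfacet
facet normal 0.758 -0.421 -0.499
outer loop
vertex 3.518 2.206 1.576
vertex 3.0 0.787 1.986
vertex 2.885 1.624 1.105
endloop
endfacet
facet normal -0.645 -0.594 -0.481
outer loop
vertex 2.885 1.624 1.105
vertex 2.302 1.174 2.444
vertex 2.188 2.011 1.563
endloop
endfacet
facet normal -0.093 0.686 -0.722
outer loop
vertex 2.188 2.011 1.563
vertex 3.518 2.206 1.576
vertex 2.885 1.624 1.105
endloop
endfacet
facet normal 0.093 -0.686 0.722
outer loop
vertex 3.0 0.787 1.986
vertex 2.935 1.756 2.915
vertex 2.302 1.174 2.444
endloop
endfacet
facet normal 0.758 -0.421 -0.498
outer loop
vertex 3.632 1.369 2.457
vertex 3.0 0.787 1.986
vertex 3.518 2.206 1.576
endloop
endfacet
facet normal 0.094 -0.686 0.722
outer loop
vertex 3.632 1.369 2.457
vertex 2.935 1.756 2.915
vertex 3.0 0.787 1.986
endloop
endfacet
facet normal -0.758 0.421 0.498
outer loop
vertex 2.302 1.174 2.444
vertex 2.935 1.756 2.915
vertex 2.188 2.011 1.563
endloop
endfacet
facet normal -0.093 0.686 -0.722
outer loop
vertex 2.82 2.593 2.034
vertex 3.518 2.206 1.576
vertex 2.188 2.011 1.563
endloop
endfacet
facet normal -0.758 0.420 0.498
outer loop
vertex 2.188 2.011 1.563
vertex 2.935 1.756 2.915
vertex 2.82 2.593 2.034
endloop
endfacet
facet normal 0.645 0.594 0.481
outer loop
vertex 2.82 2.593 2.034
vertex 3.632 1.369 2.457
vertex 3.518 2.206 1.576
endloop
endfacet
facet normal 0.645 0.594 0.480
outer loop
vertex 2.935 1.756 2.915
vertex 3.632 1.369 2.457
vertex 2.82 2.593 2.034
endloop
endfacet

endsolid


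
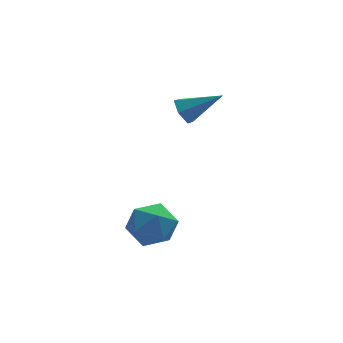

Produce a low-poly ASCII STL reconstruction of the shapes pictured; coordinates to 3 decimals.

solid 
facet normal -0.015 0.095 0.995
outer loop
vertex -3.422 -2.073 -0.482
vertex -2.646 -3.035 -0.378
vertex -2.195 -1.884 -0.481
endloop
endfacet
facet normal -0.112 0.727 0.678
outer loop
vertex -3.422 -2.073 -0.482
vertex -2.195 -1.884 -0.481
vertex -2.918 -1.259 -1.271
endloop
endfacet
facet normal -0.688 0.678 0.260
outer loop
vertex -3.422 -2.073 -0.482
vertex -2.918 -1.259 -1.271
vertex -3.816 -2.023 -1.657
endloop
endfacet
facet normal -0.948 0.015 0.318
outer loop
vertex -3.422 -2.073 -0.482
vertex -3.816 -2.023 -1.657
vertex -3.648 -3.121 -1.105
endloop
endfacet
facet normal -0.532 -0.345 0.773
outer loop
vertex -3.422 -2.073 -0.482
vertex -3.648 -3.121 -1.105
vertex -2.646 -3.035 -0.378
endloop
endfacet
facet normal 0.453 0.853 0.260
outer loop
vertex -2.918 -1.259 -1.271
vertex -2.195 -1.884 -0.481
vertex -1.832 -1.719 -1.655
endloop
endfacet
facet normal 0.609 -0.169 0.775
outer loop
vertex -2.195 -1.884 -0.481
vertex -2.646 -3.035 -0.378
vertex -1.664 -2.817 -1.103
endloop
endfacet
facet normal -0.226 -0.881 0.416
outer loop
vertex -2.646 -3.035 -0.378
vertex -3.648 -3.121 -1.105
vertex -2.562 -3.581 -1.489
endloop
endfacet
facet normal -0.899 -0.298 -0.320
outer loop
vertex -3.648 -3.121 -1.105
vertex -3.816 -2.023 -1.657
vertex -3.285 -2.956 -2.279
endloop
endfacet
facet normal -0.479 0.773 -0.416
outer loop
vertex -3.816 -2.023 -1.657
vertex -2.918 -1.259 -1.271
vertex -2.834 -1.805 -2.382
endloop
endfacet
facet normal 0.948 -0.015 -0.318
outer loop
vertex -2.058 -2.767 -2.278
vertex -1.832 -1.719 -1.655
vertex -1.664 -2.817 -1.103
endloop
endfacet
facet normal 0.688 -0.678 -0.260
outer loop
vertex -2.058 -2.767 -2.278
vertex -1.664 -2.817 -1.103
vertex -2.562 -3.581 -1.489
endloop
endfacet
facet normal 0.112 -0.727 -0.678
outer loop
vertex -2.058 -2.767 -2.278
vertex -2.562 -3.581 -1.489
vertex -3.285 -2.956 -2.279
endloop
endfacet
facet normal 0.015 -0.095 -0.995
outer loop
vertex -2.058 -2.767 -2.278
vertex -3.285 -2.956 -2.279
vertex -2.834 -1.805 -2.382
endloop
endfacet
facet normal 0.532 0.345 -0.773
outer loop
vertex -2.058 -2.767 -2.278
vertex -2.834 -1.805 -2.382
vertex -1.832 -1.719 -1.655
endloop
endfacet
facet normal 0.899 0.298 0.320
outer loop
vertex -1.664 -2.817 -1.103
vertex -1.832 -1.719 -1.655
vertex -2.195 -1.884 -0.481
endloop
endfacet
facet normal 0.479 -0.773 0.416
outer loop
vertex -2.562 -3.581 -1.489
vertex -1.664 -2.817 -1.103
vertex -2.646 -3.035 -0.378
endloop
endfacet
facet normal -0.453 -0.853 -0.260
outer loop
vertex -3.285 -2.956 -2.279
vertex -2.562 -3.581 -1.489
vertex -3.648 -3.121 -1.105
endloop
endfacet
facet normal -0.609 0.169 -0.775
outer loop
vertex -2.834 -1.805 -2.382
vertex -3.285 -2.956 -2.279
vertex -3.816 -2.023 -1.657
endloop
endfacet
facet normal 0.226 0.881 -0.416
outer loop
vertex -1.832 -1.719 -1.655
vertex -2.834 -1.805 -2.382
vertex -2.918 -1.259 -1.271
endloop
endfacet
facet normal -0.810 0.267 -0.522
outer loop
vertex 0.658 2.924 1.248
vertex 0.248 3.048 1.947
vertex 0.671 3.662 1.605
endloop
endfacet
facet normal 0.817 0.240 -0.525
outer loop
vertex 0.658 2.924 1.248
vertex 0.671 3.662 1.605
vertex 1.932 2.492 3.033
endloop
endfacet
facet normal -0.810 0.267 -0.522
outer loop
vertex 0.671 3.662 1.605
vertex 0.248 3.048 1.947
vertex 0.261 3.786 2.304
endloop
endfacet
facet normal 0.552 0.814 0.179
outer loop
vertex 0.671 3.662 1.605
vertex 0.261 3.786 2.304
vertex 1.932 2.492 3.033
endloop
endfacet
facet normal -0.810 0.267 -0.522
outer loop
vertex 0.261 3.786 2.304
vertex 0.248 3.048 1.947
vertex -0.162 3.172 2.646
endloop
endfacet
facet normal -0.003 0.488 0.873
outer loop
vertex 0.261 3.786 2.304
vertex -0.162 3.172 2.646
vertex 1.932 2.492 3.033
endloop
endfacet
facet normal -0.810 0.268 -0.522
outer loop
vertex -0.162 3.172 2.646
vertex 0.248 3.048 1.947
vertex -0.175 2.434 2.288
endloop
endfacet
facet normal -0.293 -0.413 0.862
outer loop
vertex -0.162 3.172 2.646
vertex -0.175 2.434 2.288
vertex 1.932 2.492 3.033
endloop
endfacet
facet normal -0.810 0.268 -0.522
outer loop
vertex -0.175 2.434 2.288
vertex 0.248 3.048 1.947
vertex 0.235 2.31 1.589
endloop
endfacet
facet normal -0.029 -0.987 0.158
outer loop
vertex -0.175 2.434 2.288
vertex 0.235 2.31 1.589
vertex 1.932 2.492 3.033
endloop
endfacet
facet normal -0.810 0.268 -0.522
outer loop
vertex 0.235 2.31 1.589
vertex 0.248 3.048 1.947
vertex 0.658 2.924 1.248
endloop
endfacet
facet normal 0.527 -0.660 -0.536
outer loop
vertex 0.235 2.31 1.589
vertex 0.658 2.924 1.248
vertex 1.932 2.492 3.033
endloop
endfacet

endsolid


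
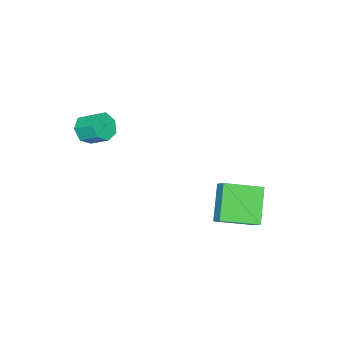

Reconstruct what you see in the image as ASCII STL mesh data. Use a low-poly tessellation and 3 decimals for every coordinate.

solid 
facet normal -0.405 -0.673 -0.619
outer loop
vertex -0.443 1.779 -2.818
vertex -1.834 3.142 -3.392
vertex 0.847 2.439 -4.38
endloop
endfacet
facet normal 0.686 -0.671 0.283
outer loop
vertex 1.194 3.018 -3.848
vertex -0.443 1.779 -2.818
vertex 0.847 2.439 -4.38
endloop
endfacet
facet normal -0.405 -0.674 -0.618
outer loop
vertex 0.847 2.439 -4.38
vertex -1.834 3.142 -3.392
vertex -0.545 3.801 -4.954
endloop
endfacet
facet normal 0.606 0.310 -0.733
outer loop
vertex -0.545 3.801 -4.954
vertex 1.194 3.018 -3.848
vertex 0.847 2.439 -4.38
endloop
endfacet
facet normal -0.606 -0.310 0.733
outer loop
vertex -0.443 1.779 -2.818
vertex -1.487 3.721 -2.86
vertex -1.834 3.142 -3.392
endloop
endfacet
facet normal 0.686 -0.671 0.283
outer loop
vertex -0.095 2.359 -2.286
vertex -0.443 1.779 -2.818
vertex 1.194 3.018 -3.848
endloop
endfacet
facet normal -0.605 -0.310 0.733
outer loop
vertex -0.095 2.359 -2.286
vertex -1.487 3.721 -2.86
vertex -0.443 1.779 -2.818
endloop
endfacet
facet normal -0.686 0.671 -0.283
outer loop
vertex -1.834 3.142 -3.392
vertex -1.487 3.721 -2.86
vertex -0.545 3.801 -4.954
endloop
endfacet
facet normal 0.606 0.309 -0.733
outer loop
vertex -0.197 4.381 -4.422
vertex 1.194 3.018 -3.848
vertex -0.545 3.801 -4.954
endloop
endfacet
facet normal -0.686 0.671 -0.283
outer loop
vertex -0.545 3.801 -4.954
vertex -1.487 3.721 -2.86
vertex -0.197 4.381 -4.422
endloop
endfacet
facet normal 0.405 0.674 0.618
outer loop
vertex -0.197 4.381 -4.422
vertex -0.095 2.359 -2.286
vertex 1.194 3.018 -3.848
endloop
endfacet
facet normal 0.404 0.674 0.619
outer loop
vertex -1.487 3.721 -2.86
vertex -0.095 2.359 -2.286
vertex -0.197 4.381 -4.422
endloop
endfacet
facet normal 0.059 -0.850 -0.523
outer loop
vertex 3.535 -2.539 0.644
vertex 3.283 -2.955 1.292
vertex 2.84 -2.622 0.701
endloop
endfacet
facet normal -0.131 0.513 -0.848
outer loop
vertex 3.535 -2.539 0.644
vertex 2.84 -2.622 0.701
vertex 3.469 -1.57 1.24
endloop
endfacet
facet normal -0.132 0.513 -0.848
outer loop
vertex 3.469 -1.57 1.24
vertex 2.84 -2.622 0.701
vertex 2.773 -1.653 1.298
endloop
endfacet
facet normal -0.058 0.851 0.522
outer loop
vertex 3.469 -1.57 1.24
vertex 2.773 -1.653 1.298
vertex 3.217 -1.985 1.888
endloop
endfacet
facet normal 0.059 -0.850 -0.523
outer loop
vertex 2.84 -2.622 0.701
vertex 3.283 -2.955 1.292
vertex 2.478 -2.956 1.203
endloop
endfacet
facet normal -0.855 0.228 -0.465
outer loop
vertex 2.84 -2.622 0.701
vertex 2.478 -2.956 1.203
vertex 2.773 -1.653 1.298
endloop
endfacet
facet normal -0.855 0.228 -0.466
outer loop
vertex 2.773 -1.653 1.298
vertex 2.478 -2.956 1.203
vertex 2.411 -1.986 1.8
endloop
endfacet
facet normal -0.058 0.851 0.522
outer loop
vertex 2.773 -1.653 1.298
vertex 2.411 -1.986 1.8
vertex 3.217 -1.985 1.888
endloop
endfacet
facet normal 0.059 -0.850 -0.523
outer loop
vertex 2.478 -2.956 1.203
vertex 3.283 -2.955 1.292
vertex 2.723 -3.289 1.772
endloop
endfacet
facet normal -0.936 -0.230 0.268
outer loop
vertex 2.478 -2.956 1.203
vertex 2.723 -3.289 1.772
vertex 2.411 -1.986 1.8
endloop
endfacet
facet normal -0.935 -0.230 0.269
outer loop
vertex 2.411 -1.986 1.8
vertex 2.723 -3.289 1.772
vertex 2.656 -2.319 2.368
endloop
endfacet
facet normal -0.058 0.850 0.523
outer loop
vertex 2.411 -1.986 1.8
vertex 2.656 -2.319 2.368
vertex 3.217 -1.985 1.888
endloop
endfacet
facet normal 0.059 -0.850 -0.523
outer loop
vertex 2.723 -3.289 1.772
vertex 3.283 -2.955 1.292
vertex 3.39 -3.37 1.979
endloop
endfacet
facet normal -0.311 -0.513 0.800
outer loop
vertex 2.723 -3.289 1.772
vertex 3.39 -3.37 1.979
vertex 2.656 -2.319 2.368
endloop
endfacet
facet normal -0.311 -0.513 0.800
outer loop
vertex 2.656 -2.319 2.368
vertex 3.39 -3.37 1.979
vertex 3.323 -2.401 2.575
endloop
endfacet
facet normal -0.058 0.850 0.524
outer loop
vertex 2.656 -2.319 2.368
vertex 3.323 -2.401 2.575
vertex 3.217 -1.985 1.888
endloop
endfacet
facet normal 0.059 -0.850 -0.523
outer loop
vertex 3.39 -3.37 1.979
vertex 3.283 -2.955 1.292
vertex 3.976 -3.139 1.669
endloop
endfacet
facet normal 0.548 -0.411 0.729
outer loop
vertex 3.39 -3.37 1.979
vertex 3.976 -3.139 1.669
vertex 3.323 -2.401 2.575
endloop
endfacet
facet normal 0.547 -0.411 0.729
outer loop
vertex 3.323 -2.401 2.575
vertex 3.976 -3.139 1.669
vertex 3.91 -2.169 2.265
endloop
endfacet
facet normal -0.059 0.850 0.524
outer loop
vertex 3.323 -2.401 2.575
vertex 3.91 -2.169 2.265
vertex 3.217 -1.985 1.888
endloop
endfacet
facet normal 0.059 -0.850 -0.523
outer loop
vertex 3.976 -3.139 1.669
vertex 3.283 -2.955 1.292
vertex 4.041 -2.769 1.075
endloop
endfacet
facet normal 0.994 0.001 0.109
outer loop
vertex 3.976 -3.139 1.669
vertex 4.041 -2.769 1.075
vertex 3.91 -2.169 2.265
endloop
endfacet
facet normal 0.994 0.002 0.108
outer loop
vertex 3.91 -2.169 2.265
vertex 4.041 -2.769 1.075
vertex 3.974 -1.799 1.671
endloop
endfacet
facet normal -0.059 0.850 0.523
outer loop
vertex 3.91 -2.169 2.265
vertex 3.974 -1.799 1.671
vertex 3.217 -1.985 1.888
endloop
endfacet
facet normal 0.059 -0.850 -0.523
outer loop
vertex 4.041 -2.769 1.075
vertex 3.283 -2.955 1.292
vertex 3.535 -2.539 0.644
endloop
endfacet
facet normal 0.692 0.412 -0.593
outer loop
vertex 4.041 -2.769 1.075
vertex 3.535 -2.539 0.644
vertex 3.974 -1.799 1.671
endloop
endfacet
facet normal 0.692 0.412 -0.593
outer loop
vertex 3.974 -1.799 1.671
vertex 3.535 -2.539 0.644
vertex 3.469 -1.57 1.24
endloop
endfacet
facet normal -0.059 0.851 0.522
outer loop
vertex 3.974 -1.799 1.671
vertex 3.469 -1.57 1.24
vertex 3.217 -1.985 1.888
endloop
endfacet

endsolid


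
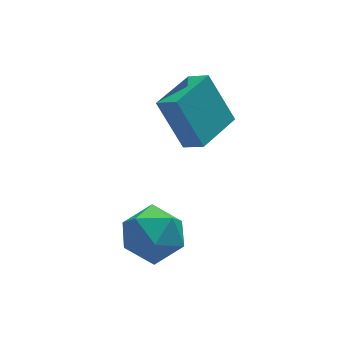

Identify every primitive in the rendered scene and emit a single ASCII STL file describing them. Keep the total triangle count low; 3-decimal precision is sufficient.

solid 
facet normal -0.092 0.993 0.069
outer loop
vertex 0.485 -1.61 -3.913
vertex -0.499 -1.741 -3.34
vertex 0.494 -1.688 -2.77
endloop
endfacet
facet normal 0.595 0.802 0.050
outer loop
vertex 0.485 -1.61 -3.913
vertex 0.494 -1.688 -2.77
vertex 1.287 -2.238 -3.388
endloop
endfacet
facet normal 0.707 0.439 -0.555
outer loop
vertex 0.485 -1.61 -3.913
vertex 1.287 -2.238 -3.388
vertex 0.784 -2.631 -4.34
endloop
endfacet
facet normal 0.088 0.406 -0.909
outer loop
vertex 0.485 -1.61 -3.913
vertex 0.784 -2.631 -4.34
vertex -0.319 -2.324 -4.31
endloop
endfacet
facet normal -0.405 0.748 -0.525
outer loop
vertex 0.485 -1.61 -3.913
vertex -0.319 -2.324 -4.31
vertex -0.499 -1.741 -3.34
endloop
endfacet
facet normal 0.716 0.361 0.597
outer loop
vertex 1.287 -2.238 -3.388
vertex 0.494 -1.688 -2.77
vertex 0.799 -2.756 -2.49
endloop
endfacet
facet normal -0.396 0.671 0.627
outer loop
vertex 0.494 -1.688 -2.77
vertex -0.499 -1.741 -3.34
vertex -0.304 -2.449 -2.46
endloop
endfacet
facet normal -0.902 0.274 -0.332
outer loop
vertex -0.499 -1.741 -3.34
vertex -0.319 -2.324 -4.31
vertex -0.807 -2.842 -3.412
endloop
endfacet
facet normal -0.104 -0.280 -0.954
outer loop
vertex -0.319 -2.324 -4.31
vertex 0.784 -2.631 -4.34
vertex -0.014 -3.392 -4.03
endloop
endfacet
facet normal 0.897 -0.226 -0.381
outer loop
vertex 0.784 -2.631 -4.34
vertex 1.287 -2.238 -3.388
vertex 0.979 -3.339 -3.46
endloop
endfacet
facet normal -0.088 -0.406 0.909
outer loop
vertex -0.005 -3.47 -2.887
vertex 0.799 -2.756 -2.49
vertex -0.304 -2.449 -2.46
endloop
endfacet
facet normal -0.707 -0.439 0.555
outer loop
vertex -0.005 -3.47 -2.887
vertex -0.304 -2.449 -2.46
vertex -0.807 -2.842 -3.412
endloop
endfacet
facet normal -0.595 -0.802 -0.050
outer loop
vertex -0.005 -3.47 -2.887
vertex -0.807 -2.842 -3.412
vertex -0.014 -3.392 -4.03
endloop
endfacet
facet normal 0.092 -0.993 -0.069
outer loop
vertex -0.005 -3.47 -2.887
vertex -0.014 -3.392 -4.03
vertex 0.979 -3.339 -3.46
endloop
endfacet
facet normal 0.405 -0.748 0.525
outer loop
vertex -0.005 -3.47 -2.887
vertex 0.979 -3.339 -3.46
vertex 0.799 -2.756 -2.49
endloop
endfacet
facet normal 0.104 0.280 0.954
outer loop
vertex -0.304 -2.449 -2.46
vertex 0.799 -2.756 -2.49
vertex 0.494 -1.688 -2.77
endloop
endfacet
facet normal -0.897 0.226 0.381
outer loop
vertex -0.807 -2.842 -3.412
vertex -0.304 -2.449 -2.46
vertex -0.499 -1.741 -3.34
endloop
endfacet
facet normal -0.716 -0.361 -0.597
outer loop
vertex -0.014 -3.392 -4.03
vertex -0.807 -2.842 -3.412
vertex -0.319 -2.324 -4.31
endloop
endfacet
facet normal 0.396 -0.671 -0.627
outer loop
vertex 0.979 -3.339 -3.46
vertex -0.014 -3.392 -4.03
vertex 0.784 -2.631 -4.34
endloop
endfacet
facet normal 0.902 -0.274 0.332
outer loop
vertex 0.799 -2.756 -2.49
vertex 0.979 -3.339 -3.46
vertex 1.287 -2.238 -3.388
endloop
endfacet
facet normal -0.507 0.685 -0.523
outer loop
vertex 1.278 0.223 0.451
vertex 2.715 1.274 0.436
vertex 1.884 -0.631 -1.253
endloop
endfacet
facet normal -0.807 -0.590 0.009
outer loop
vertex 2.345 -1.254 -0.776
vertex 1.278 0.223 0.451
vertex 1.884 -0.631 -1.253
endloop
endfacet
facet normal -0.507 0.685 -0.523
outer loop
vertex 1.884 -0.631 -1.253
vertex 2.715 1.274 0.436
vertex 3.321 0.42 -1.268
endloop
endfacet
facet normal 0.304 -0.427 -0.852
outer loop
vertex 3.321 0.42 -1.268
vertex 2.345 -1.254 -0.776
vertex 1.884 -0.631 -1.253
endloop
endfacet
facet normal -0.304 0.427 0.852
outer loop
vertex 1.278 0.223 0.451
vertex 3.176 0.651 0.913
vertex 2.715 1.274 0.436
endloop
endfacet
facet normal -0.807 -0.590 0.009
outer loop
vertex 1.739 -0.4 0.928
vertex 1.278 0.223 0.451
vertex 2.345 -1.254 -0.776
endloop
endfacet
facet normal -0.304 0.427 0.852
outer loop
vertex 1.739 -0.4 0.928
vertex 3.176 0.651 0.913
vertex 1.278 0.223 0.451
endloop
endfacet
facet normal 0.807 0.590 -0.009
outer loop
vertex 2.715 1.274 0.436
vertex 3.176 0.651 0.913
vertex 3.321 0.42 -1.268
endloop
endfacet
facet normal 0.304 -0.427 -0.852
outer loop
vertex 3.782 -0.203 -0.791
vertex 2.345 -1.254 -0.776
vertex 3.321 0.42 -1.268
endloop
endfacet
facet normal 0.807 0.590 -0.009
outer loop
vertex 3.321 0.42 -1.268
vertex 3.176 0.651 0.913
vertex 3.782 -0.203 -0.791
endloop
endfacet
facet normal 0.507 -0.685 0.523
outer loop
vertex 3.782 -0.203 -0.791
vertex 1.739 -0.4 0.928
vertex 2.345 -1.254 -0.776
endloop
endfacet
facet normal 0.507 -0.685 0.523
outer loop
vertex 3.176 0.651 0.913
vertex 1.739 -0.4 0.928
vertex 3.782 -0.203 -0.791
endloop
endfacet

endsolid


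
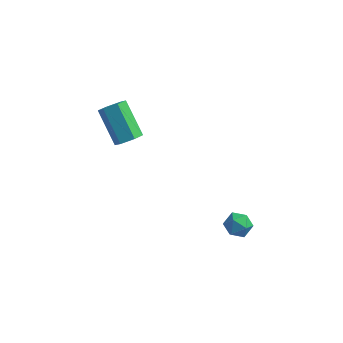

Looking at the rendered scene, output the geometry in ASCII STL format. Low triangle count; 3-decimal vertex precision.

solid 
facet normal 0.572 -0.457 -0.681
outer loop
vertex -1.918 2.967 2.981
vertex -2.447 2.646 2.752
vertex -2.281 3.233 2.498
endloop
endfacet
facet normal 0.609 0.793 -0.021
outer loop
vertex -1.918 2.967 2.981
vertex -2.281 3.233 2.498
vertex -3.004 3.835 4.277
endloop
endfacet
facet normal 0.608 0.794 -0.021
outer loop
vertex -3.004 3.835 4.277
vertex -2.281 3.233 2.498
vertex -3.367 4.1 3.794
endloop
endfacet
facet normal -0.572 0.457 0.681
outer loop
vertex -3.004 3.835 4.277
vertex -3.367 4.1 3.794
vertex -3.533 3.514 4.048
endloop
endfacet
facet normal 0.570 -0.457 -0.683
outer loop
vertex -2.281 3.233 2.498
vertex -2.447 2.646 2.752
vertex -2.811 2.912 2.27
endloop
endfacet
facet normal -0.174 0.745 -0.644
outer loop
vertex -2.281 3.233 2.498
vertex -2.811 2.912 2.27
vertex -3.367 4.1 3.794
endloop
endfacet
facet normal -0.173 0.745 -0.644
outer loop
vertex -3.367 4.1 3.794
vertex -2.811 2.912 2.27
vertex -3.897 3.779 3.565
endloop
endfacet
facet normal -0.571 0.457 0.681
outer loop
vertex -3.367 4.1 3.794
vertex -3.897 3.779 3.565
vertex -3.533 3.514 4.048
endloop
endfacet
facet normal 0.572 -0.455 -0.683
outer loop
vertex -2.811 2.912 2.27
vertex -2.447 2.646 2.752
vertex -2.976 2.325 2.523
endloop
endfacet
facet normal -0.781 -0.049 -0.622
outer loop
vertex -2.811 2.912 2.27
vertex -2.976 2.325 2.523
vertex -3.897 3.779 3.565
endloop
endfacet
facet normal -0.782 -0.049 -0.622
outer loop
vertex -3.897 3.779 3.565
vertex -2.976 2.325 2.523
vertex -4.062 3.193 3.819
endloop
endfacet
facet normal -0.572 0.456 0.682
outer loop
vertex -3.897 3.779 3.565
vertex -4.062 3.193 3.819
vertex -3.533 3.514 4.048
endloop
endfacet
facet normal 0.572 -0.457 -0.681
outer loop
vertex -2.976 2.325 2.523
vertex -2.447 2.646 2.752
vertex -2.613 2.06 3.006
endloop
endfacet
facet normal -0.608 -0.793 0.022
outer loop
vertex -2.976 2.325 2.523
vertex -2.613 2.06 3.006
vertex -4.062 3.193 3.819
endloop
endfacet
facet normal -0.609 -0.793 0.021
outer loop
vertex -4.062 3.193 3.819
vertex -2.613 2.06 3.006
vertex -3.699 2.927 4.302
endloop
endfacet
facet normal -0.572 0.457 0.681
outer loop
vertex -4.062 3.193 3.819
vertex -3.699 2.927 4.302
vertex -3.533 3.514 4.048
endloop
endfacet
facet normal 0.571 -0.457 -0.681
outer loop
vertex -2.613 2.06 3.006
vertex -2.447 2.646 2.752
vertex -2.083 2.381 3.235
endloop
endfacet
facet normal 0.173 -0.745 0.644
outer loop
vertex -2.613 2.06 3.006
vertex -2.083 2.381 3.235
vertex -3.699 2.927 4.302
endloop
endfacet
facet normal 0.174 -0.745 0.644
outer loop
vertex -3.699 2.927 4.302
vertex -2.083 2.381 3.235
vertex -3.169 3.248 4.53
endloop
endfacet
facet normal -0.570 0.457 0.683
outer loop
vertex -3.699 2.927 4.302
vertex -3.169 3.248 4.53
vertex -3.533 3.514 4.048
endloop
endfacet
facet normal 0.572 -0.456 -0.682
outer loop
vertex -2.083 2.381 3.235
vertex -2.447 2.646 2.752
vertex -1.918 2.967 2.981
endloop
endfacet
facet normal 0.781 0.050 0.622
outer loop
vertex -2.083 2.381 3.235
vertex -1.918 2.967 2.981
vertex -3.169 3.248 4.53
endloop
endfacet
facet normal 0.781 0.049 0.622
outer loop
vertex -3.169 3.248 4.53
vertex -1.918 2.967 2.981
vertex -3.004 3.835 4.277
endloop
endfacet
facet normal -0.572 0.455 0.683
outer loop
vertex -3.169 3.248 4.53
vertex -3.004 3.835 4.277
vertex -3.533 3.514 4.048
endloop
endfacet
facet normal -0.746 -0.059 0.663
outer loop
vertex 2.2 2.934 -1.344
vertex 1.97 2.346 -1.655
vertex 2.439 2.306 -1.131
endloop
endfacet
facet normal -0.174 0.256 0.951
outer loop
vertex 2.2 2.934 -1.344
vertex 2.439 2.306 -1.131
vertex 2.884 2.849 -1.196
endloop
endfacet
facet normal -0.017 0.831 0.557
outer loop
vertex 2.2 2.934 -1.344
vertex 2.884 2.849 -1.196
vertex 2.689 3.223 -1.76
endloop
endfacet
facet normal -0.492 0.870 0.026
outer loop
vertex 2.2 2.934 -1.344
vertex 2.689 3.223 -1.76
vertex 2.124 2.912 -2.044
endloop
endfacet
facet normal -0.943 0.320 0.092
outer loop
vertex 2.2 2.934 -1.344
vertex 2.124 2.912 -2.044
vertex 1.97 2.346 -1.655
endloop
endfacet
facet normal 0.375 -0.199 0.906
outer loop
vertex 2.884 2.849 -1.196
vertex 2.439 2.306 -1.131
vertex 3.076 2.208 -1.416
endloop
endfacet
facet normal -0.552 -0.709 0.440
outer loop
vertex 2.439 2.306 -1.131
vertex 1.97 2.346 -1.655
vertex 2.511 1.897 -1.7
endloop
endfacet
facet normal -0.871 -0.095 -0.483
outer loop
vertex 1.97 2.346 -1.655
vertex 2.124 2.912 -2.044
vertex 2.316 2.271 -2.264
endloop
endfacet
facet normal -0.141 0.795 -0.590
outer loop
vertex 2.124 2.912 -2.044
vertex 2.689 3.223 -1.76
vertex 2.761 2.814 -2.329
endloop
endfacet
facet normal 0.628 0.731 0.267
outer loop
vertex 2.689 3.223 -1.76
vertex 2.884 2.849 -1.196
vertex 3.23 2.774 -1.805
endloop
endfacet
facet normal 0.492 -0.870 -0.026
outer loop
vertex 3.0 2.186 -2.116
vertex 3.076 2.208 -1.416
vertex 2.511 1.897 -1.7
endloop
endfacet
facet normal 0.017 -0.831 -0.557
outer loop
vertex 3.0 2.186 -2.116
vertex 2.511 1.897 -1.7
vertex 2.316 2.271 -2.264
endloop
endfacet
facet normal 0.174 -0.256 -0.951
outer loop
vertex 3.0 2.186 -2.116
vertex 2.316 2.271 -2.264
vertex 2.761 2.814 -2.329
endloop
endfacet
facet normal 0.746 0.059 -0.663
outer loop
vertex 3.0 2.186 -2.116
vertex 2.761 2.814 -2.329
vertex 3.23 2.774 -1.805
endloop
endfacet
facet normal 0.943 -0.320 -0.092
outer loop
vertex 3.0 2.186 -2.116
vertex 3.23 2.774 -1.805
vertex 3.076 2.208 -1.416
endloop
endfacet
facet normal 0.141 -0.795 0.590
outer loop
vertex 2.511 1.897 -1.7
vertex 3.076 2.208 -1.416
vertex 2.439 2.306 -1.131
endloop
endfacet
facet normal -0.628 -0.731 -0.267
outer loop
vertex 2.316 2.271 -2.264
vertex 2.511 1.897 -1.7
vertex 1.97 2.346 -1.655
endloop
endfacet
facet normal -0.375 0.199 -0.906
outer loop
vertex 2.761 2.814 -2.329
vertex 2.316 2.271 -2.264
vertex 2.124 2.912 -2.044
endloop
endfacet
facet normal 0.552 0.709 -0.440
outer loop
vertex 3.23 2.774 -1.805
vertex 2.761 2.814 -2.329
vertex 2.689 3.223 -1.76
endloop
endfacet
facet normal 0.871 0.095 0.483
outer loop
vertex 3.076 2.208 -1.416
vertex 3.23 2.774 -1.805
vertex 2.884 2.849 -1.196
endloop
endfacet

endsolid


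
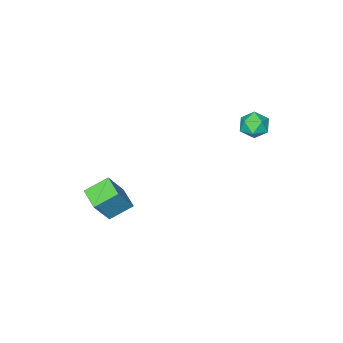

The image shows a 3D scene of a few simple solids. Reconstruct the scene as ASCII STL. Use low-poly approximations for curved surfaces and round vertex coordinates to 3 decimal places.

solid 
facet normal 0.211 0.111 0.971
outer loop
vertex -3.237 0.138 4.368
vertex -3.486 -0.642 4.511
vertex -2.692 -0.488 4.321
endloop
endfacet
facet normal 0.640 0.514 0.571
outer loop
vertex -3.237 0.138 4.368
vertex -2.692 -0.488 4.321
vertex -2.676 0.12 3.755
endloop
endfacet
facet normal 0.231 0.955 0.184
outer loop
vertex -3.237 0.138 4.368
vertex -2.676 0.12 3.755
vertex -3.461 0.341 3.594
endloop
endfacet
facet normal -0.450 0.823 0.346
outer loop
vertex -3.237 0.138 4.368
vertex -3.461 0.341 3.594
vertex -3.961 -0.129 4.061
endloop
endfacet
facet normal -0.464 0.301 0.833
outer loop
vertex -3.237 0.138 4.368
vertex -3.961 -0.129 4.061
vertex -3.486 -0.642 4.511
endloop
endfacet
facet normal 0.989 0.086 0.120
outer loop
vertex -2.676 0.12 3.755
vertex -2.692 -0.488 4.321
vertex -2.579 -0.671 3.519
endloop
endfacet
facet normal 0.294 -0.568 0.768
outer loop
vertex -2.692 -0.488 4.321
vertex -3.486 -0.642 4.511
vertex -3.079 -1.141 3.986
endloop
endfacet
facet normal -0.797 -0.260 0.545
outer loop
vertex -3.486 -0.642 4.511
vertex -3.961 -0.129 4.061
vertex -3.864 -0.92 3.825
endloop
endfacet
facet normal -0.775 0.584 -0.242
outer loop
vertex -3.961 -0.129 4.061
vertex -3.461 0.341 3.594
vertex -3.848 -0.312 3.259
endloop
endfacet
facet normal 0.328 0.799 -0.505
outer loop
vertex -3.461 0.341 3.594
vertex -2.676 0.12 3.755
vertex -3.054 -0.158 3.069
endloop
endfacet
facet normal 0.450 -0.823 -0.346
outer loop
vertex -3.303 -0.938 3.212
vertex -2.579 -0.671 3.519
vertex -3.079 -1.141 3.986
endloop
endfacet
facet normal -0.231 -0.955 -0.184
outer loop
vertex -3.303 -0.938 3.212
vertex -3.079 -1.141 3.986
vertex -3.864 -0.92 3.825
endloop
endfacet
facet normal -0.640 -0.514 -0.571
outer loop
vertex -3.303 -0.938 3.212
vertex -3.864 -0.92 3.825
vertex -3.848 -0.312 3.259
endloop
endfacet
facet normal -0.211 -0.111 -0.971
outer loop
vertex -3.303 -0.938 3.212
vertex -3.848 -0.312 3.259
vertex -3.054 -0.158 3.069
endloop
endfacet
facet normal 0.464 -0.301 -0.833
outer loop
vertex -3.303 -0.938 3.212
vertex -3.054 -0.158 3.069
vertex -2.579 -0.671 3.519
endloop
endfacet
facet normal 0.775 -0.584 0.242
outer loop
vertex -3.079 -1.141 3.986
vertex -2.579 -0.671 3.519
vertex -2.692 -0.488 4.321
endloop
endfacet
facet normal -0.328 -0.799 0.505
outer loop
vertex -3.864 -0.92 3.825
vertex -3.079 -1.141 3.986
vertex -3.486 -0.642 4.511
endloop
endfacet
facet normal -0.989 -0.086 -0.120
outer loop
vertex -3.848 -0.312 3.259
vertex -3.864 -0.92 3.825
vertex -3.961 -0.129 4.061
endloop
endfacet
facet normal -0.294 0.568 -0.768
outer loop
vertex -3.054 -0.158 3.069
vertex -3.848 -0.312 3.259
vertex -3.461 0.341 3.594
endloop
endfacet
facet normal 0.797 0.260 -0.545
outer loop
vertex -2.579 -0.671 3.519
vertex -3.054 -0.158 3.069
vertex -2.676 0.12 3.755
endloop
endfacet
facet normal -0.802 0.346 0.487
outer loop
vertex 2.661 -4.297 0.581
vertex 2.997 -3.125 0.302
vertex 1.652 -4.387 -1.015
endloop
endfacet
facet normal -0.269 -0.937 0.223
outer loop
vertex 2.783 -4.875 -1.702
vertex 2.661 -4.297 0.581
vertex 1.652 -4.387 -1.015
endloop
endfacet
facet normal -0.802 0.346 0.487
outer loop
vertex 1.652 -4.387 -1.015
vertex 2.997 -3.125 0.302
vertex 1.988 -3.216 -1.294
endloop
endfacet
facet normal -0.534 -0.048 -0.844
outer loop
vertex 1.988 -3.216 -1.294
vertex 2.783 -4.875 -1.702
vertex 1.652 -4.387 -1.015
endloop
endfacet
facet normal 0.534 0.048 0.844
outer loop
vertex 2.661 -4.297 0.581
vertex 4.128 -3.613 -0.385
vertex 2.997 -3.125 0.302
endloop
endfacet
facet normal -0.268 -0.937 0.223
outer loop
vertex 3.792 -4.784 -0.106
vertex 2.661 -4.297 0.581
vertex 2.783 -4.875 -1.702
endloop
endfacet
facet normal 0.534 0.048 0.844
outer loop
vertex 3.792 -4.784 -0.106
vertex 4.128 -3.613 -0.385
vertex 2.661 -4.297 0.581
endloop
endfacet
facet normal 0.269 0.937 -0.223
outer loop
vertex 2.997 -3.125 0.302
vertex 4.128 -3.613 -0.385
vertex 1.988 -3.216 -1.294
endloop
endfacet
facet normal -0.534 -0.048 -0.844
outer loop
vertex 3.119 -3.703 -1.981
vertex 2.783 -4.875 -1.702
vertex 1.988 -3.216 -1.294
endloop
endfacet
facet normal 0.268 0.937 -0.223
outer loop
vertex 1.988 -3.216 -1.294
vertex 4.128 -3.613 -0.385
vertex 3.119 -3.703 -1.981
endloop
endfacet
facet normal 0.802 -0.346 -0.487
outer loop
vertex 3.119 -3.703 -1.981
vertex 3.792 -4.784 -0.106
vertex 2.783 -4.875 -1.702
endloop
endfacet
facet normal 0.802 -0.346 -0.487
outer loop
vertex 4.128 -3.613 -0.385
vertex 3.792 -4.784 -0.106
vertex 3.119 -3.703 -1.981
endloop
endfacet

endsolid


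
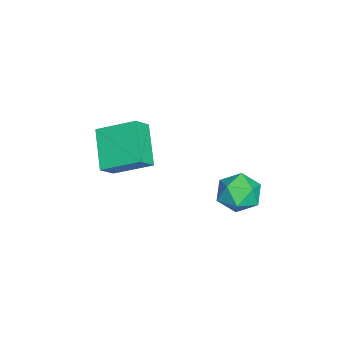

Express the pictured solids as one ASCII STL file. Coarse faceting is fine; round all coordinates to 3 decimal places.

solid 
facet normal -0.840 0.491 -0.231
outer loop
vertex 2.005 3.025 -1.511
vertex 1.493 2.517 -0.731
vertex 1.979 3.44 -0.534
endloop
endfacet
facet normal -0.265 0.885 -0.383
outer loop
vertex 2.005 3.025 -1.511
vertex 1.979 3.44 -0.534
vertex 2.878 3.465 -1.098
endloop
endfacet
facet normal 0.138 0.518 -0.844
outer loop
vertex 2.005 3.025 -1.511
vertex 2.878 3.465 -1.098
vertex 2.949 2.557 -1.644
endloop
endfacet
facet normal -0.189 -0.103 -0.977
outer loop
vertex 2.005 3.025 -1.511
vertex 2.949 2.557 -1.644
vertex 2.093 1.971 -1.417
endloop
endfacet
facet normal -0.793 -0.120 -0.598
outer loop
vertex 2.005 3.025 -1.511
vertex 2.093 1.971 -1.417
vertex 1.493 2.517 -0.731
endloop
endfacet
facet normal 0.110 0.970 0.218
outer loop
vertex 2.878 3.465 -1.098
vertex 1.979 3.44 -0.534
vertex 2.907 3.229 -0.063
endloop
endfacet
facet normal -0.821 0.333 0.465
outer loop
vertex 1.979 3.44 -0.534
vertex 1.493 2.517 -0.731
vertex 2.051 2.643 0.164
endloop
endfacet
facet normal -0.744 -0.656 -0.129
outer loop
vertex 1.493 2.517 -0.731
vertex 2.093 1.971 -1.417
vertex 2.122 1.735 -0.382
endloop
endfacet
facet normal 0.234 -0.629 -0.742
outer loop
vertex 2.093 1.971 -1.417
vertex 2.949 2.557 -1.644
vertex 3.021 1.76 -0.946
endloop
endfacet
facet normal 0.761 0.377 -0.528
outer loop
vertex 2.949 2.557 -1.644
vertex 2.878 3.465 -1.098
vertex 3.507 2.683 -0.749
endloop
endfacet
facet normal 0.189 0.103 0.977
outer loop
vertex 2.995 2.175 0.031
vertex 2.907 3.229 -0.063
vertex 2.051 2.643 0.164
endloop
endfacet
facet normal -0.138 -0.518 0.844
outer loop
vertex 2.995 2.175 0.031
vertex 2.051 2.643 0.164
vertex 2.122 1.735 -0.382
endloop
endfacet
facet normal 0.265 -0.885 0.383
outer loop
vertex 2.995 2.175 0.031
vertex 2.122 1.735 -0.382
vertex 3.021 1.76 -0.946
endloop
endfacet
facet normal 0.840 -0.491 0.231
outer loop
vertex 2.995 2.175 0.031
vertex 3.021 1.76 -0.946
vertex 3.507 2.683 -0.749
endloop
endfacet
facet normal 0.793 0.120 0.598
outer loop
vertex 2.995 2.175 0.031
vertex 3.507 2.683 -0.749
vertex 2.907 3.229 -0.063
endloop
endfacet
facet normal -0.234 0.629 0.742
outer loop
vertex 2.051 2.643 0.164
vertex 2.907 3.229 -0.063
vertex 1.979 3.44 -0.534
endloop
endfacet
facet normal -0.761 -0.377 0.528
outer loop
vertex 2.122 1.735 -0.382
vertex 2.051 2.643 0.164
vertex 1.493 2.517 -0.731
endloop
endfacet
facet normal -0.110 -0.970 -0.218
outer loop
vertex 3.021 1.76 -0.946
vertex 2.122 1.735 -0.382
vertex 2.093 1.971 -1.417
endloop
endfacet
facet normal 0.821 -0.333 -0.465
outer loop
vertex 3.507 2.683 -0.749
vertex 3.021 1.76 -0.946
vertex 2.949 2.557 -1.644
endloop
endfacet
facet normal 0.744 0.656 0.129
outer loop
vertex 2.907 3.229 -0.063
vertex 3.507 2.683 -0.749
vertex 2.878 3.465 -1.098
endloop
endfacet
facet normal -0.778 -0.247 0.577
outer loop
vertex 2.36 -3.419 2.372
vertex 2.465 -1.703 3.249
vertex 1.697 -3.012 1.653
endloop
endfacet
facet normal -0.054 -0.889 -0.454
outer loop
vertex 3.315 -2.497 0.451
vertex 2.36 -3.419 2.372
vertex 1.697 -3.012 1.653
endloop
endfacet
facet normal -0.778 -0.247 0.577
outer loop
vertex 1.697 -3.012 1.653
vertex 2.465 -1.703 3.249
vertex 1.802 -1.295 2.53
endloop
endfacet
facet normal -0.626 0.385 -0.678
outer loop
vertex 1.802 -1.295 2.53
vertex 3.315 -2.497 0.451
vertex 1.697 -3.012 1.653
endloop
endfacet
facet normal 0.626 -0.385 0.678
outer loop
vertex 2.36 -3.419 2.372
vertex 4.083 -1.188 2.047
vertex 2.465 -1.703 3.249
endloop
endfacet
facet normal -0.055 -0.889 -0.454
outer loop
vertex 3.978 -2.905 1.17
vertex 2.36 -3.419 2.372
vertex 3.315 -2.497 0.451
endloop
endfacet
facet normal 0.626 -0.385 0.678
outer loop
vertex 3.978 -2.905 1.17
vertex 4.083 -1.188 2.047
vertex 2.36 -3.419 2.372
endloop
endfacet
facet normal 0.054 0.889 0.454
outer loop
vertex 2.465 -1.703 3.249
vertex 4.083 -1.188 2.047
vertex 1.802 -1.295 2.53
endloop
endfacet
facet normal -0.626 0.385 -0.678
outer loop
vertex 3.42 -0.781 1.328
vertex 3.315 -2.497 0.451
vertex 1.802 -1.295 2.53
endloop
endfacet
facet normal 0.054 0.890 0.454
outer loop
vertex 1.802 -1.295 2.53
vertex 4.083 -1.188 2.047
vertex 3.42 -0.781 1.328
endloop
endfacet
facet normal 0.778 0.247 -0.577
outer loop
vertex 3.42 -0.781 1.328
vertex 3.978 -2.905 1.17
vertex 3.315 -2.497 0.451
endloop
endfacet
facet normal 0.778 0.247 -0.577
outer loop
vertex 4.083 -1.188 2.047
vertex 3.978 -2.905 1.17
vertex 3.42 -0.781 1.328
endloop
endfacet

endsolid
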